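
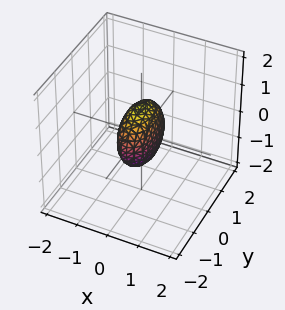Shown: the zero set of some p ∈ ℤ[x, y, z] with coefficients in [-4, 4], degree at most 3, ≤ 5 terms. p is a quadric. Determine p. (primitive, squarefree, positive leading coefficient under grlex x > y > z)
3*x^2 + y^2 + z^2 - 1

First, the degree is 2 — a closed, bounded, convex surface; a quadric.
Then, symmetries: mirror symmetry z ↦ −z ⇒ only even powers of z; mirror symmetry x ↦ −x ⇒ only even powers of x; the y ↦ −y reflection is a symmetry, so y appears only in even powers.
Next, checking where it meets the axes: among the integer gridlines, it crosses the y-axis at y ∈ {-1, 1}; among the integer gridlines, it crosses the z-axis at z ∈ {-1, 1}.
Finally, together with the visible shape, these determine p as stated.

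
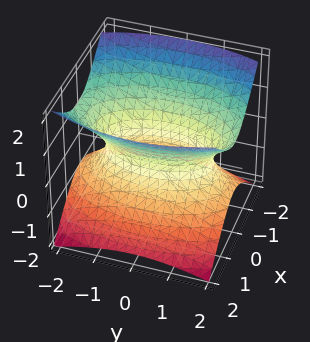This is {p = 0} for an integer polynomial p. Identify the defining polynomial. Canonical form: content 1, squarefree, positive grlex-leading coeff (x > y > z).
deg p = 2.
Symmetries: mirror symmetry z ↦ −z ⇒ only even powers of z; mirror symmetry x ↦ −x ⇒ only even powers of x; the y ↦ −y reflection is a symmetry, so y appears only in even powers.
Observable constraints: no z-intercept at any integer in the box.
Matching integer coefficients to the picture gives p.

3*x^2 + y^2 - 3*z^2 - 2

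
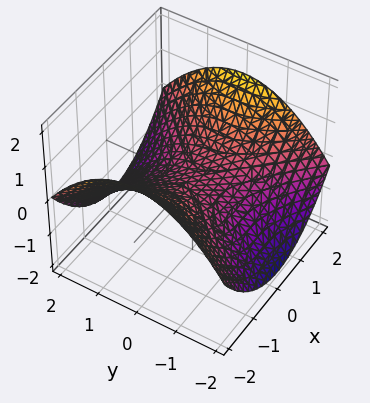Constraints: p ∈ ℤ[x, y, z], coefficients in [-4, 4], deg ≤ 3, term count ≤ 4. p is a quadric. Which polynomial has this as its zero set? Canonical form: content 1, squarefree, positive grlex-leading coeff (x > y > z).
x^2 - y^2 - 3*z

First, the degree is 2 — a saddle surface; a quadric.
Then, symmetries: mirror symmetry x ↦ −x ⇒ only even powers of x; the y ↦ −y reflection is a symmetry, so y appears only in even powers.
Then, from the visible intercepts: it meets the y-axis at y = 0 (among the integer gridlines); it meets the z-axis at z = 0 (among the integer gridlines); it crosses the x-axis at the gridline x = 0.
Finally, fitting integer coefficients to these (and the overall shape) gives p.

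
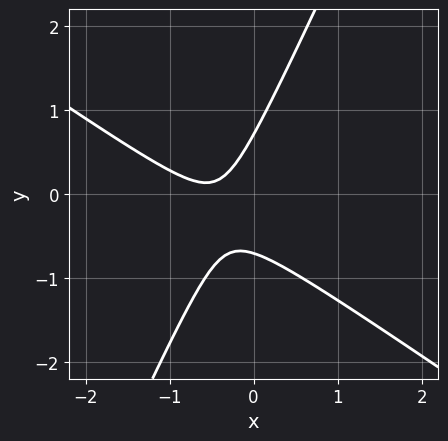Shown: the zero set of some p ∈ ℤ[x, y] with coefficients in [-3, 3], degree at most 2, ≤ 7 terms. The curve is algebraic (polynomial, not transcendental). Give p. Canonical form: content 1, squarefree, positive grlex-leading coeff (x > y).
3*x^2 + 3*x*y - 2*y^2 + 3*x + 1

The degree is 2 — the shape is more complex than any degree-1 curve.
Against the integer gridlines: it misses every integer gridline on the x-axis.
Matching integer coefficients to the picture gives p.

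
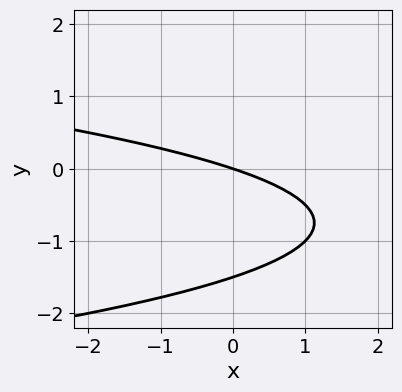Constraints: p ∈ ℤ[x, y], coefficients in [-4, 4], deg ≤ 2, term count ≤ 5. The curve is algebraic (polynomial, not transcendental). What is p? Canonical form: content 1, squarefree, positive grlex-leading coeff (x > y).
1. Degree: the shape is more complex than any degree-1 curve, so deg p = 2.
2. From the visible intercepts: it meets the x-axis at x = 0 (among the integer gridlines); one y-axis crossing is at y = 0.
3. Assembling these constraints gives the stated polynomial.

2*y^2 + x + 3*y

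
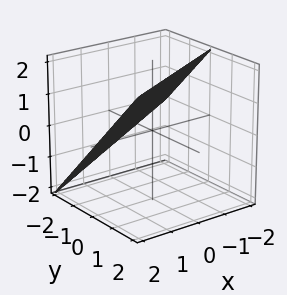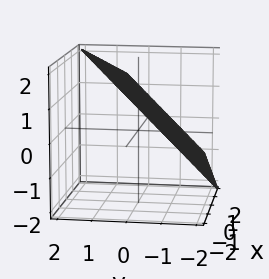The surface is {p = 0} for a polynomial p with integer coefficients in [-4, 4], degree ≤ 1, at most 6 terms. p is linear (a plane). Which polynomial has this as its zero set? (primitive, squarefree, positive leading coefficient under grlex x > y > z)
x - 2*y + 2*z - 2

The degree is 1 — the surface is flat (a plane).
Against the integer gridlines: it meets the z-axis at z = 1 (among the integer gridlines); one y-axis crossing is at y = -1; it meets the x-axis at x = 2 (among the integer gridlines).
Fitting integer coefficients to these (and the overall shape) gives p.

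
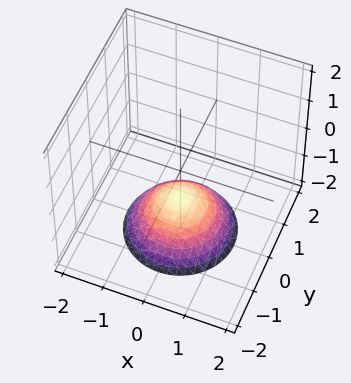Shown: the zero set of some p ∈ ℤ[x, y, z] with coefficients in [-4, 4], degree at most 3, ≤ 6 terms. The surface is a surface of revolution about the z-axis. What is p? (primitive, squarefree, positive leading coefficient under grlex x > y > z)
2*x^2 + 2*y^2 + 3*z + 3

deg p = 2. The shape is more complex than any degree-1 surface.
Symmetry: every cross-section ⟂ z is a circle, so x, y appear only via x² + y².
Reading off the gridlines: the surface avoids every integer x-axis point in the box; it meets the z-axis at z = -1 (among the integer gridlines); a circular section at z = -2 has radius between 1 and 2; the surface avoids every integer y-axis point in the box.
These observations pin down the coefficients.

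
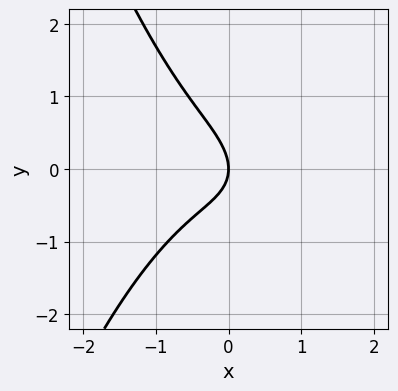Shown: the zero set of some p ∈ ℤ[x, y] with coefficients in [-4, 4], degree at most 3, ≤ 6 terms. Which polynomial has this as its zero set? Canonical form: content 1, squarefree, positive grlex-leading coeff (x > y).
2*x^3 + x*y + 2*y^2 + 2*x

deg p = 3.
Checking where it meets the axes: one x-axis crossing is at x = 0; it crosses the y-axis at the gridline y = 0.
Matching integer coefficients to the picture gives p.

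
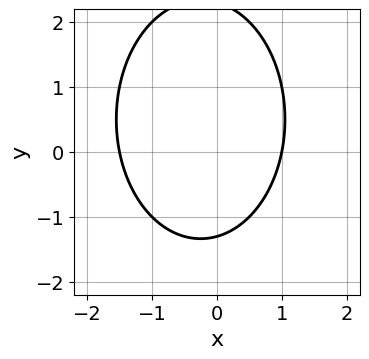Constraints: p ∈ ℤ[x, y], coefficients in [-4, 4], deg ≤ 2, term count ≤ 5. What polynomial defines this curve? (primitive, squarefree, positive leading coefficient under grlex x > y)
2*x^2 + y^2 + x - y - 3

1. The degree is 2 — no degree-1 curve has this shape.
2. From the axis intercepts and sections: one x-axis crossing is at x = 1.
3. Solving for integer coefficients yields p as stated.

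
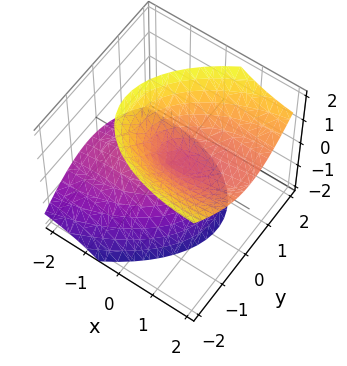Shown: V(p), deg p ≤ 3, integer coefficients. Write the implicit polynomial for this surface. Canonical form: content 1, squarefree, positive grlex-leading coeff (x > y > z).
x^2 - x*y - 3*x*z + 3*y^2 - 2*z^2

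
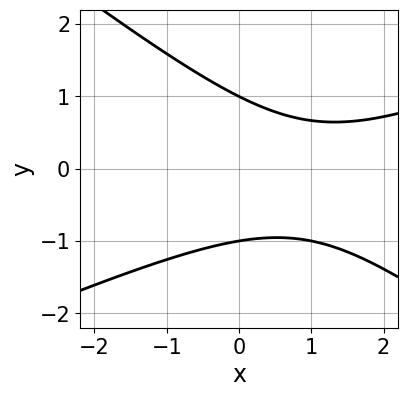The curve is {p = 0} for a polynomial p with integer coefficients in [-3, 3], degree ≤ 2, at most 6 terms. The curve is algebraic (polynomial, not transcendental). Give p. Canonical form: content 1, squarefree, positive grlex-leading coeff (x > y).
deg p = 2.
Reading off the gridlines: among the integer gridlines, it crosses the y-axis at y ∈ {-1, 1}; it misses every integer gridline on the x-axis.
Matching integer coefficients to the picture gives p.

x^2 - x*y - 3*y^2 - 2*x + 3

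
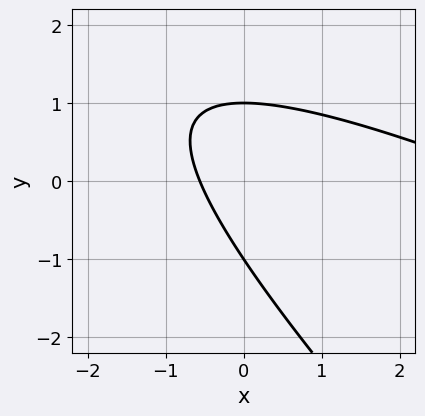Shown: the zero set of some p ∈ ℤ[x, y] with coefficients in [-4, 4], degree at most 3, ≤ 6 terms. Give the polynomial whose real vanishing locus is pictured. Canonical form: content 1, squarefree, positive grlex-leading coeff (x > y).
First, deg p = 2. The shape is more complex than any degree-1 curve.
Next, observable constraints: among the integer gridlines, it crosses the y-axis at y ∈ {-1, 1}.
Finally, assembling these constraints gives the stated polynomial.

x^2 + 3*x*y + 2*y^2 - 3*x - 2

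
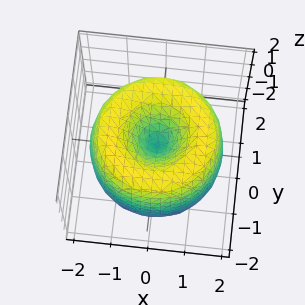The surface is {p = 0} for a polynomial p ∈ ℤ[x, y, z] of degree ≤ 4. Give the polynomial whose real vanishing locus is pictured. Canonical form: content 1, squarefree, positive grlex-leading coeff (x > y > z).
x^4 + 2*x^2*y^2 + y^4 - 3*x^2 - 3*y^2 + z^2

(a) Degree: no degree-3 surface has this shape, so deg p = 4.
(b) Symmetries: every cross-section ⟂ z is a circle, so x, y appear only via x² + y².
(c) Observable constraints: it meets the z-axis at z = 0 (among the integer gridlines); a circular section at z = -1 has radius between 0 and 1.
(d) Solving for integer coefficients yields p as stated.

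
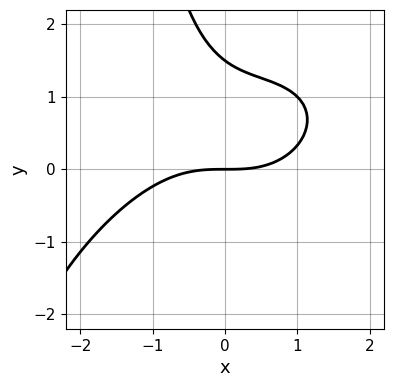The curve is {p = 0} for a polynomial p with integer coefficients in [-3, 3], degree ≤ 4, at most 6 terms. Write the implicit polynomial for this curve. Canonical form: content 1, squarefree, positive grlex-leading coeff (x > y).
The degree is 3 — the shape is more complex than any degree-2 curve.
Against the integer gridlines: it crosses the y-axis at the gridline y = 0; it meets the x-axis at x = 0 (among the integer gridlines).
Fitting integer coefficients to these (and the overall shape) gives p.

x^3 - x^2*y + x*y^2 + 2*y^2 - 3*y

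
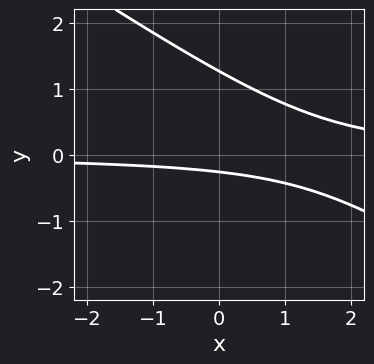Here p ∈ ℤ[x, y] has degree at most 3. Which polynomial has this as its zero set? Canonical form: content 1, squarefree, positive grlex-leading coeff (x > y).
2*x*y + 3*y^2 - 3*y - 1

deg p = 2. A generic line meets the curve in up to 2 points.
From the visible intercepts: the curve avoids every integer x-axis point in the box.
Matching integer coefficients to the picture gives p.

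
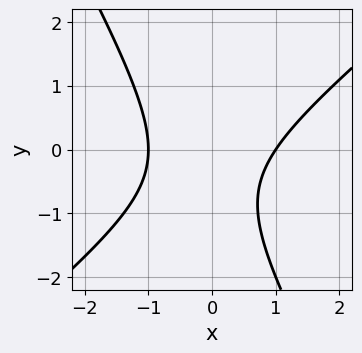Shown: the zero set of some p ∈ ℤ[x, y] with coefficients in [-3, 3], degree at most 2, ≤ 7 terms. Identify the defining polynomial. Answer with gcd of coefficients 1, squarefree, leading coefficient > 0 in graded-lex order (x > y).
1. deg p = 2. A generic line meets the curve in up to 2 points.
2. From the visible intercepts: it misses every integer gridline on the y-axis; the x-axis gridline crossings are at x ∈ {-1, 1}.
3. Matching integer coefficients to the picture gives p.

3*x^2 - 2*x*y - 2*y^2 - 2*y - 3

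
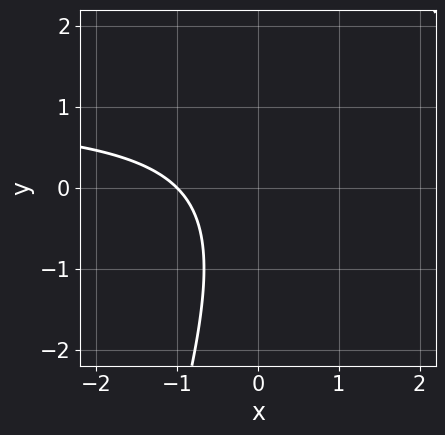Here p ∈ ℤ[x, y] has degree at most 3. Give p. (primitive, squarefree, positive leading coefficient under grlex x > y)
3*x*y - y^2 - 3*x - 3

1. Degree: no degree-1 curve has this shape, so deg p = 2.
2. Observable constraints: one x-axis crossing is at x = -1; no y-intercept at any integer in the box.
3. The integer polynomial consistent with all of this is the stated p.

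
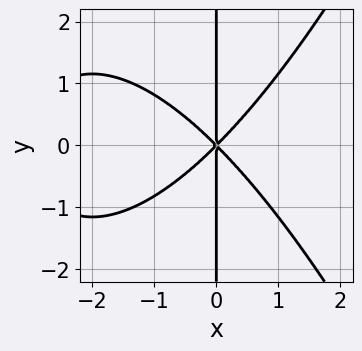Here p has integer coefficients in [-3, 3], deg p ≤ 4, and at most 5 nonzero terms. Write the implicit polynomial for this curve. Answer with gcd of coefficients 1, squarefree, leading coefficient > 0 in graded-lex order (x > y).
First, deg p = 4.
Then, symmetries: the y ↦ −y reflection is a symmetry, so y appears only in even powers.
Next, observable constraints: one x-axis crossing is at x = 0; every point of the y-axis in the box is on the curve.
Finally, the integer polynomial consistent with all of this is the stated p.

x^4 + 3*x^3 - 3*x*y^2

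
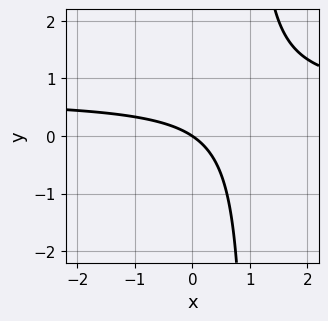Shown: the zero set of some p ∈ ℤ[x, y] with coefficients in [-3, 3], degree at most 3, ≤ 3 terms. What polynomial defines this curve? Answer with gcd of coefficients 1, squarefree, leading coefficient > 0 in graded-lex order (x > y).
First, the degree is 2 — no degree-1 curve has this shape.
Then, reading off the gridlines: it meets the x-axis at x = 0 (among the integer gridlines); it crosses the y-axis at the gridline y = 0.
Finally, the integer polynomial consistent with all of this is the stated p.

3*x*y - 2*x - 3*y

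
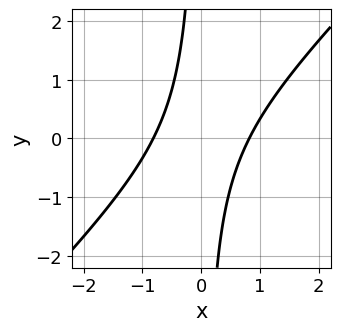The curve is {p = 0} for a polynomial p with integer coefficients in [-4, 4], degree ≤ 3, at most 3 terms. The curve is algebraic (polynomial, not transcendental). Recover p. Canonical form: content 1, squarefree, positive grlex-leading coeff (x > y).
(a) Degree: a generic line meets the curve in up to 2 points, so deg p = 2.
(b) Reading off the gridlines: no y-intercept at any integer in the box.
(c) These observations pin down the coefficients.

3*x^2 - 3*x*y - 2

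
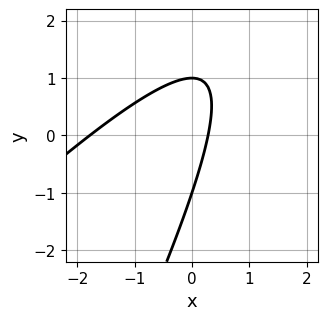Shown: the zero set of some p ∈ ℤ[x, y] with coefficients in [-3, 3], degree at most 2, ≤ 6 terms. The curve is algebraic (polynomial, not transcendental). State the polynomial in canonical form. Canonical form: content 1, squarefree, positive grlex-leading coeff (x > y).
1. Degree: a generic line meets the curve in up to 2 points, so deg p = 2.
2. Against the integer gridlines: among the integer gridlines, it crosses the y-axis at y ∈ {-1, 1}.
3. The integer polynomial consistent with all of this is the stated p.

2*x^2 - 3*x*y + y^2 + 3*x - 1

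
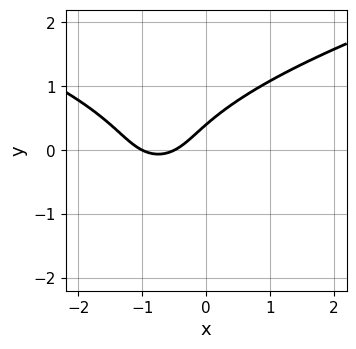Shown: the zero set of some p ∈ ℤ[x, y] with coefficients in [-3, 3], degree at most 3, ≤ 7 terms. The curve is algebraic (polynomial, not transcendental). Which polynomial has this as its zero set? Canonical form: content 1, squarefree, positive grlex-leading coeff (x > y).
3*y^3 - 2*x^2 - 3*x + 2*y - 1

First, degree: a generic line meets the curve in up to 3 points, so deg p = 3.
Then, observable constraints: it crosses the x-axis at the gridline x = -1.
Finally, putting this together gives p.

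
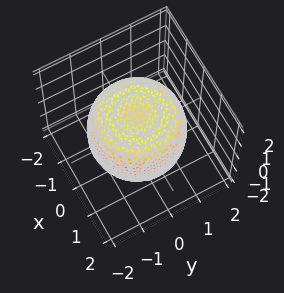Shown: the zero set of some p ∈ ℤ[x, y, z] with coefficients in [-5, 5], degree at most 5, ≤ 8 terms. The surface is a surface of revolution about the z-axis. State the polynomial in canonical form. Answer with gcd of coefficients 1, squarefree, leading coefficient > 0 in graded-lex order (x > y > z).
First, deg p = 4. The shape is more complex than any degree-3 surface.
Then, symmetry: the z-axis is an axis of rotation, so x and y enter only as x² + y².
Then, from the axis intercepts and sections: the z-axis gridline crossings are at z ∈ {-1, 1}; a circular section at z = -1 has radius between 1 and 2.
Finally, assembling these constraints gives the stated polynomial.

2*x^4 + 4*x^2*y^2 + 2*y^4 - 3*x^2 - 3*y^2 + 3*z^2 - 3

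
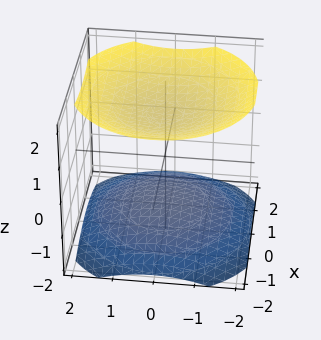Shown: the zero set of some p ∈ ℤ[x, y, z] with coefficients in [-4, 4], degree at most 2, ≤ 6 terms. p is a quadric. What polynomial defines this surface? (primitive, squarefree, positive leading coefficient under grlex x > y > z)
x^2 + y^2 - 2*z^2 + 3

(a) I count 2 distinct pieces.
(b) The degree is 2 — two separate bowl-shaped sheets opening away from each other; a quadric.
(c) Symmetries: the z ↦ −z reflection is a symmetry, so z appears only in even powers; the z-axis is an axis of rotation, so x and y enter only as x² + y².
(d) Reading off the gridlines: no y-intercept at any integer in the box; it misses every integer gridline on the x-axis.
(e) These observations pin down the coefficients.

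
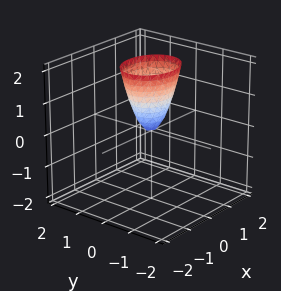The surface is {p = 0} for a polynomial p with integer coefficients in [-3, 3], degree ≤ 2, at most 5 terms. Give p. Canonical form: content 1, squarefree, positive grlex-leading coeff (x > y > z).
2*x^2 + 3*y^2 - z

First, the degree is 2 — a single bowl opening along one axis; a quadric.
Next, symmetries: it's symmetric under y → −y, forcing even powers of y; the x ↦ −x reflection is a symmetry, so x appears only in even powers.
Next, against the integer gridlines: it crosses the x-axis at the gridline x = 0; it meets the y-axis at y = 0 (among the integer gridlines); one z-axis crossing is at z = 0.
Finally, assembling these constraints gives the stated polynomial.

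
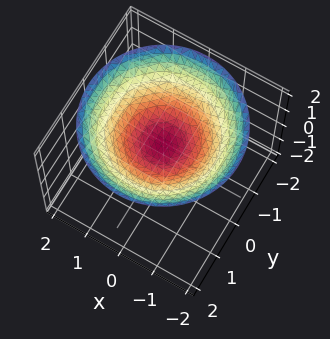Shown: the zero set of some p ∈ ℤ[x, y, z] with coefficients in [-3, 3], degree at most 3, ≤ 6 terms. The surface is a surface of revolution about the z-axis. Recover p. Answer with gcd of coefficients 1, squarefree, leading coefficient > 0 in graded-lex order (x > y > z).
x^2 + y^2 - 3*z + 2

(a) deg p = 2. A generic line meets the surface in up to 2 points.
(b) Symmetries: the surface is invariant under rotation about z: p = q(x² + y², z).
(c) From the axis intercepts and sections: a circular section at z = 1 has radius exactly 1; the surface avoids every integer x-axis point in the box; it misses every integer gridline on the y-axis.
(d) Putting this together gives p.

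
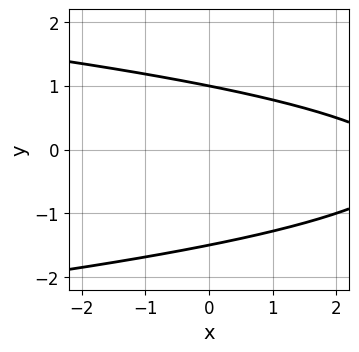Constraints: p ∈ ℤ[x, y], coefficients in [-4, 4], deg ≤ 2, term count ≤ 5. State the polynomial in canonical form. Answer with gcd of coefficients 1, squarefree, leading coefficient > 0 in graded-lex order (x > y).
2*y^2 + x + y - 3

Degree: no degree-1 curve has this shape, so deg p = 2.
Against the integer gridlines: it misses every integer gridline on the x-axis; one y-axis crossing is at y = 1.
Putting this together gives p.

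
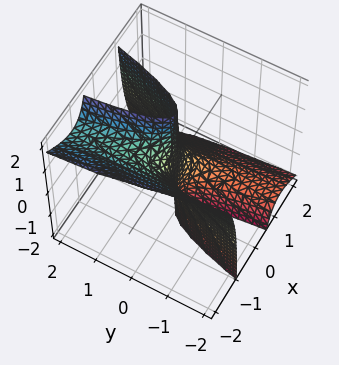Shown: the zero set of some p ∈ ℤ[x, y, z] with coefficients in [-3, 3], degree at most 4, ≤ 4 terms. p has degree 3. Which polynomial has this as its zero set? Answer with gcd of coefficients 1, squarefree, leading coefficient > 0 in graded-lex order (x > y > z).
3*x^3 + 3*x^2*z - x*y*z - 2*y

The degree is 3 — no degree-2 surface has this shape.
From the visible intercepts: the visible z-axis segment lies entirely on the surface; it crosses the y-axis at the gridline y = 0; it meets the x-axis at x = 0 (among the integer gridlines).
The integer polynomial consistent with all of this is the stated p.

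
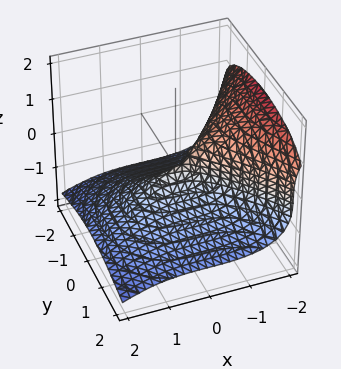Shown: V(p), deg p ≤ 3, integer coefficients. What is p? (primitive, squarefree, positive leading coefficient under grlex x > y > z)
x^3 + 3*z^3 + 2*y^2

First, the degree is 3 — a generic line meets the surface in up to 3 points.
Next, from the visible intercepts: it crosses the y-axis at the gridline y = 0; it meets the z-axis at z = 0 (among the integer gridlines); one x-axis crossing is at x = 0.
Finally, matching integer coefficients to the picture gives p.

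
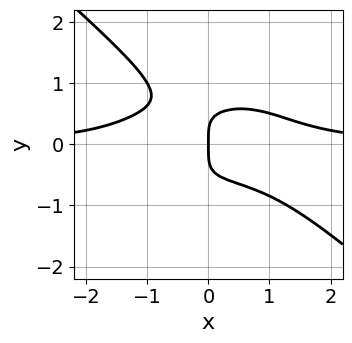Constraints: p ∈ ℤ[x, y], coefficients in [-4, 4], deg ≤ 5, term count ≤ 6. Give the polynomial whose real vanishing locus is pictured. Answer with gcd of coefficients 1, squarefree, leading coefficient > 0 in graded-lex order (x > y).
2*x^3*y + 3*y^4 + 3*x*y^2 - 2*x

First, deg p = 4. A generic line meets the curve in up to 4 points.
Next, against the integer gridlines: it meets the y-axis at y = 0 (among the integer gridlines); one x-axis crossing is at x = 0.
Finally, assembling these constraints gives the stated polynomial.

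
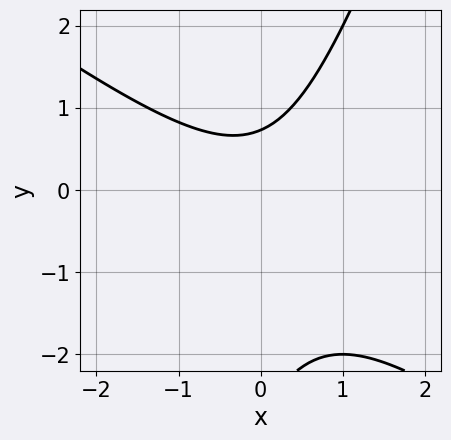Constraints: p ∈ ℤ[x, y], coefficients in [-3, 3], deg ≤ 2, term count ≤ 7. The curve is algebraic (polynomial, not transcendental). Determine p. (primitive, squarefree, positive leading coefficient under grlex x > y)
First, deg p = 2. No degree-1 curve has this shape.
Then, from the visible intercepts: it misses every integer gridline on the x-axis.
Finally, solving for integer coefficients yields p as stated.

2*x^2 + 2*x*y - y^2 - 2*y + 2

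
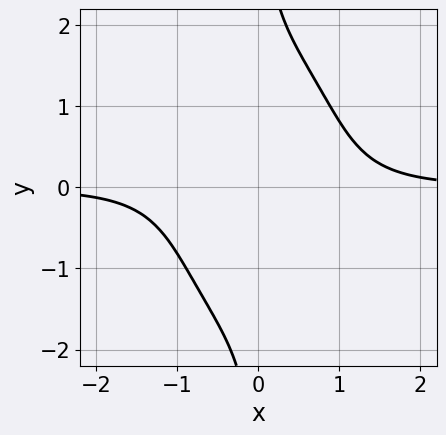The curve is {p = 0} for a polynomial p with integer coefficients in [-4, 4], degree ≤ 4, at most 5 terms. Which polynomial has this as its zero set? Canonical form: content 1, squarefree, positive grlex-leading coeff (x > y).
The degree is 4 — the shape is more complex than any degree-3 curve.
From the visible intercepts: the curve avoids every integer x-axis point in the box; no y-intercept at any integer in the box.
Solving for integer coefficients yields p as stated.

3*x^3*y + x*y^3 - 3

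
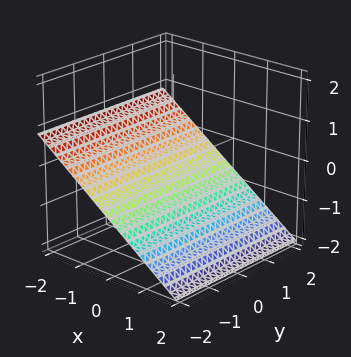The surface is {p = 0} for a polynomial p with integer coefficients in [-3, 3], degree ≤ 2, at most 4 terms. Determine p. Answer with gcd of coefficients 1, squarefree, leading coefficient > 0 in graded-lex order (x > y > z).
2*x + 3*z + 2

1. deg p = 1. The surface is flat (a plane).
2. Checking where it meets the axes: it misses every integer gridline on the y-axis; one x-axis crossing is at x = -1.
3. These observations pin down the coefficients.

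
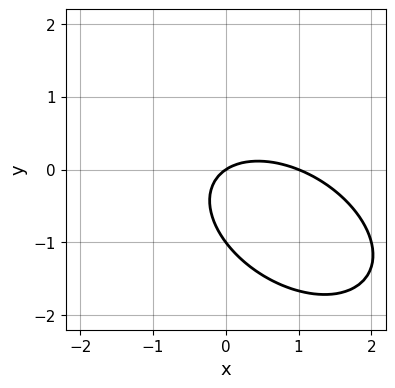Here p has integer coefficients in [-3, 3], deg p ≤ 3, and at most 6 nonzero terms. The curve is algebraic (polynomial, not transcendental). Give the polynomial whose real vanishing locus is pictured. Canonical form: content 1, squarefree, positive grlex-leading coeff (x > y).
2*x^2 + 2*x*y + 3*y^2 - 2*x + 3*y

Degree: the shape is more complex than any degree-1 curve, so deg p = 2.
From the axis intercepts and sections: the y-axis gridline crossings are at y ∈ {-1, 0}; among the integer gridlines, it crosses the x-axis at x ∈ {0, 1}.
Assembling these constraints gives the stated polynomial.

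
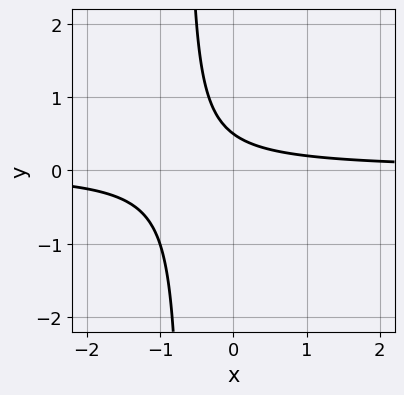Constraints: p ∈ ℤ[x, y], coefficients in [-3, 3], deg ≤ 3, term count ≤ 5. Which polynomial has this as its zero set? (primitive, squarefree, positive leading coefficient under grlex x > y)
3*x*y + 2*y - 1

First, the degree is 2 — a generic line meets the curve in up to 2 points.
Next, against the integer gridlines: no x-intercept at any integer in the box.
Finally, solving for integer coefficients yields p as stated.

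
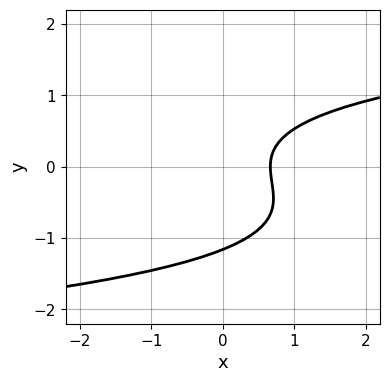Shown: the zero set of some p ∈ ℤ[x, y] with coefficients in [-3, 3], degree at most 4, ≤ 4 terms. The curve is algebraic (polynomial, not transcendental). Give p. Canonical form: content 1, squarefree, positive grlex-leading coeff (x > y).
3*y^3 + 2*y^2 - 3*x + 2

First, degree: the shape is more complex than any degree-2 curve, so deg p = 3.
Finally, solving for integer coefficients yields p as stated.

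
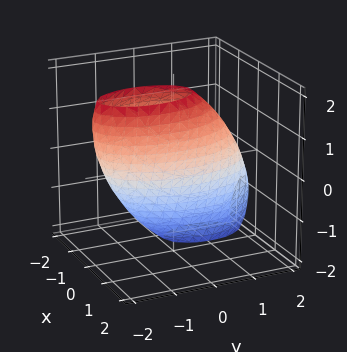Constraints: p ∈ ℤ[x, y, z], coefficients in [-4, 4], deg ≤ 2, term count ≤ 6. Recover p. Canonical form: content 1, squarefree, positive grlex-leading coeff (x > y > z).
First, the degree is 2 — no degree-1 surface has this shape.
Then, observable constraints: among the integer gridlines, it crosses the x-axis at x ∈ {-1, 1}.
Finally, matching integer coefficients to the picture gives p.

3*x^2 - 2*x*z + y^2 + y*z + z^2 - 3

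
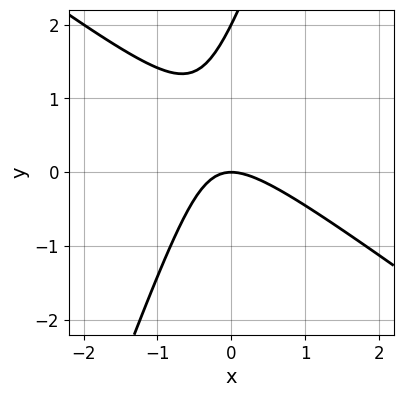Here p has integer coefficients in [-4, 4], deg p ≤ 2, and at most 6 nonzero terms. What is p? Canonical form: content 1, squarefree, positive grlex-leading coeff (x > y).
2*x^2 + 2*x*y - y^2 + 2*y

(a) Degree: the shape is more complex than any degree-1 curve, so deg p = 2.
(b) Against the integer gridlines: it meets the x-axis at x = 0 (among the integer gridlines); the y-axis gridline crossings are at y ∈ {0, 2}.
(c) Matching integer coefficients to the picture gives p.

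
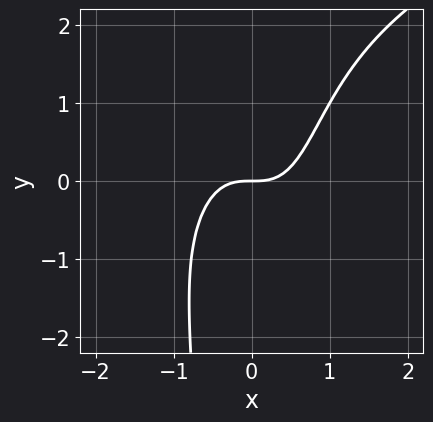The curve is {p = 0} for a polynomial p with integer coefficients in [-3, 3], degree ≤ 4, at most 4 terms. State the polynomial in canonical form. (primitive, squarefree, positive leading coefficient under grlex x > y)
x^2*y^2 - 3*x^3 + 2*y

(a) Degree: the shape is more complex than any degree-3 curve, so deg p = 4.
(b) Observable constraints: it crosses the x-axis at the gridline x = 0; it crosses the y-axis at the gridline y = 0.
(c) These observations pin down the coefficients.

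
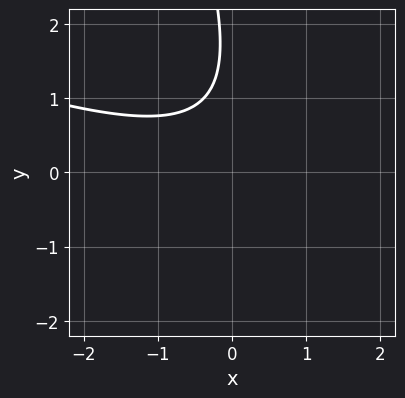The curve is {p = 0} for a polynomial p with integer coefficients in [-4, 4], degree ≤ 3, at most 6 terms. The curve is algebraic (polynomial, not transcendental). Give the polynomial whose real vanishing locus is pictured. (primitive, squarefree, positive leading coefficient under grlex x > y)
x^2 + 3*x*y + y^2 - 3*y + 3

(a) The degree is 2 — no degree-1 curve has this shape.
(b) From the visible intercepts: no y-intercept at any integer in the box; the curve avoids every integer x-axis point in the box.
(c) Putting this together gives p.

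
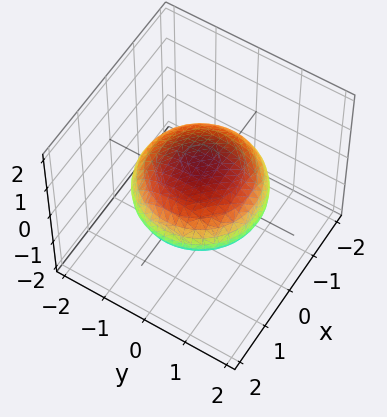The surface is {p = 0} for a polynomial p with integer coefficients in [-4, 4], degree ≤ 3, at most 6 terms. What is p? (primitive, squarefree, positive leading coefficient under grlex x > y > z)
x^2 + y^2 + 2*z^2 - 2

1. The degree is 2 — bounded and convex; a quadric.
2. Symmetries: the z ↦ −z reflection is a symmetry, so z appears only in even powers; every cross-section ⟂ z is a circle, so x, y appear only via x² + y².
3. From the visible intercepts: the z-axis gridline crossings are at z ∈ {-1, 1}; a circular section at z = 0 has radius between 1 and 2.
4. The integer polynomial consistent with all of this is the stated p.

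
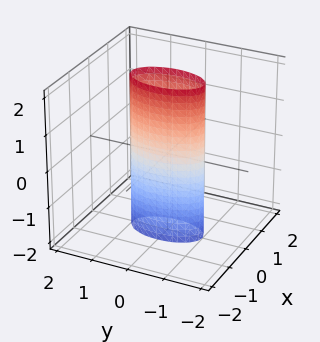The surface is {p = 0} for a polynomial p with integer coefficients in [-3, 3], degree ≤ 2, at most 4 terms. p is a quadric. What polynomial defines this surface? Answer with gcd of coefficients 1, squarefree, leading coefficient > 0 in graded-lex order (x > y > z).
3*x^2 + y^2 - 1

(a) deg p = 2. A cylinder; a quadric.
(b) Symmetries: the x ↦ −x reflection is a symmetry, so x appears only in even powers; the y ↦ −y reflection is a symmetry, so y appears only in even powers; it's symmetric under z → −z, forcing even powers of z.
(c) From the visible intercepts: it misses every integer gridline on the z-axis; among the integer gridlines, it crosses the y-axis at y ∈ {-1, 1}.
(d) Fitting integer coefficients to these (and the overall shape) gives p.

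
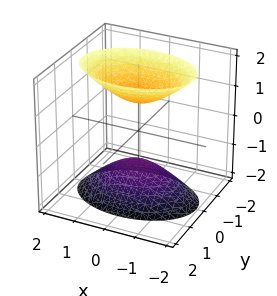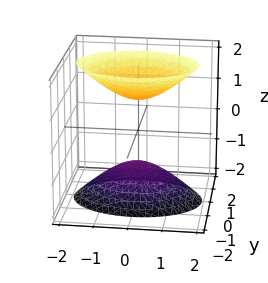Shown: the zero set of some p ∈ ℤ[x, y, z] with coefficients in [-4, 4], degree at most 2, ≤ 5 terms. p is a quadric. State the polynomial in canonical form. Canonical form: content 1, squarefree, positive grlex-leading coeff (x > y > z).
x^2 + 2*y^2 - z^2 + 1

1. The picture has 2 separate pieces.
2. The degree is 2 — two sheets facing apart; a quadric.
3. Symmetries: it's symmetric under y → −y, forcing even powers of y; mirror symmetry x ↦ −x ⇒ only even powers of x; the z ↦ −z reflection is a symmetry, so z appears only in even powers.
4. Reading off the gridlines: it misses every integer gridline on the y-axis; the surface avoids every integer x-axis point in the box.
5. Solving for integer coefficients yields p as stated.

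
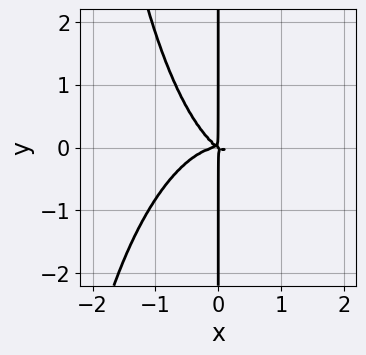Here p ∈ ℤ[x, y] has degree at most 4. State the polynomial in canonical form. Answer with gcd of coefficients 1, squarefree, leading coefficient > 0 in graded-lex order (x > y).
3*x^4 + x^2*y^2 + 2*x^2*y + 3*x*y^2

First, deg p = 4.
Next, observable constraints: the visible y-axis segment lies entirely on the curve.
Finally, fitting integer coefficients to these (and the overall shape) gives p.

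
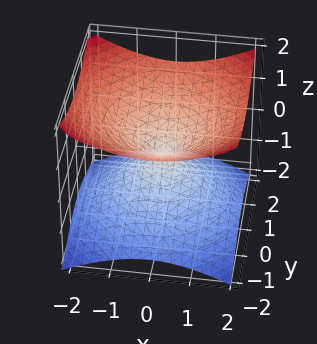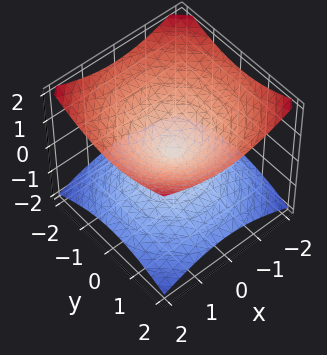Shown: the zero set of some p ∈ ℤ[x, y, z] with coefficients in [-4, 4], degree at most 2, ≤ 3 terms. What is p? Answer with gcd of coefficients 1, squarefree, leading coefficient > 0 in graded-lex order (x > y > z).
The degree is 2 — two nappes meeting at a single point; a quadric.
By symmetry, the z-axis is an axis of rotation, so x and y enter only as x² + y²; the z ↦ −z reflection is a symmetry, so z appears only in even powers.
Against the integer gridlines: a circular section at z = -1 has radius between 1 and 2; it meets the x-axis at x = 0 (among the integer gridlines); it crosses the y-axis at the gridline y = 0.
The integer polynomial consistent with all of this is the stated p.

x^2 + y^2 - 2*z^2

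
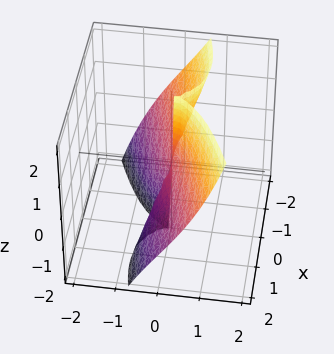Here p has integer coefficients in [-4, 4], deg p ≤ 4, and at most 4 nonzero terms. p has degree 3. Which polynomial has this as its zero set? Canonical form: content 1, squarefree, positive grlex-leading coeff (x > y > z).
First, the degree is 3 — no degree-2 surface has this shape.
Next, reading off the gridlines: it meets the x-axis at x = 0 (among the integer gridlines); one y-axis crossing is at y = 0; the visible z-axis segment lies entirely on the surface.
Finally, fitting integer coefficients to these (and the overall shape) gives p.

x^3 - 3*x^2*y + 2*x^2*z - 2*y^3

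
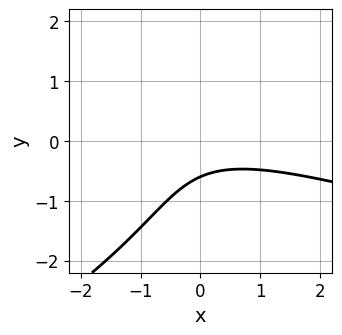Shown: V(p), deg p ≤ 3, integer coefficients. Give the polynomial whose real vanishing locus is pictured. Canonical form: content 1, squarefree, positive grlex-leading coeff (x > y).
y^3 + x^2 + 3*x*y + 3*y + 2

The degree is 3 — the shape is more complex than any degree-2 curve.
Reading off the gridlines: it misses every integer gridline on the x-axis.
Together with the visible shape, these determine p as stated.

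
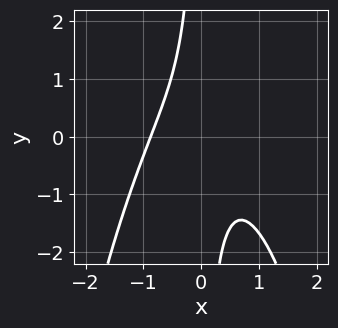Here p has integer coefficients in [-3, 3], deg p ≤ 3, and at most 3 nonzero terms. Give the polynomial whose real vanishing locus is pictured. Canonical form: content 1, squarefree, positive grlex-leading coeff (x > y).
First, the degree is 3 — no degree-2 curve has this shape.
Next, observable constraints: it misses every integer gridline on the y-axis.
Finally, putting this together gives p.

3*x^3 + 3*x*y + 2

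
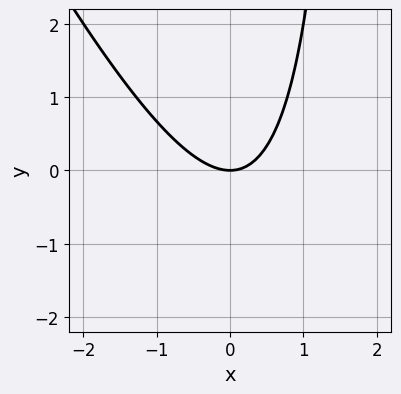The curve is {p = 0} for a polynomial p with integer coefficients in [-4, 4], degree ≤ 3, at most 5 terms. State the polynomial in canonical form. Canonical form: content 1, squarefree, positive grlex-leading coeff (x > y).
2*x^2 + x*y - 2*y

1. Degree: no degree-1 curve has this shape, so deg p = 2.
2. From the axis intercepts and sections: it meets the y-axis at y = 0 (among the integer gridlines); it crosses the x-axis at the gridline x = 0.
3. Assembling these constraints gives the stated polynomial.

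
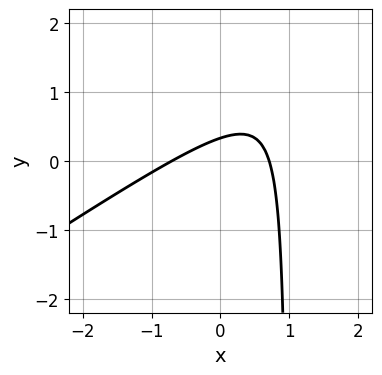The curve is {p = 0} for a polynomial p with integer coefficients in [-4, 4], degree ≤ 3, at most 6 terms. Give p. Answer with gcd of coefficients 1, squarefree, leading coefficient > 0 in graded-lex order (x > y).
2*x^2 - 3*x*y + 3*y - 1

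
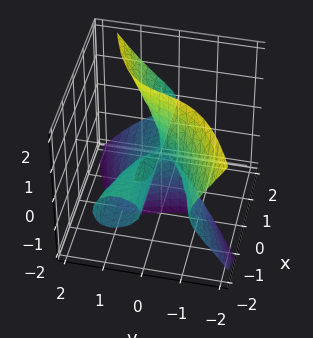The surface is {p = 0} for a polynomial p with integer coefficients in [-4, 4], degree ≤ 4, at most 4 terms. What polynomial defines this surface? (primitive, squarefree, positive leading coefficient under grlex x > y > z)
Degree: the shape is more complex than any degree-2 surface, so deg p = 3.
Against the integer gridlines: it meets the y-axis at y = 0 (among the integer gridlines); every point of the z-axis in the box is on the surface.
Fitting integer coefficients to these (and the overall shape) gives p. Check: (-1, 0, 0) on the x-axis lies on the surface, and p(-1, 0, 0) = 0. ✓

3*x*z^2 - 3*y^3 - 2*x*y - 2*y*z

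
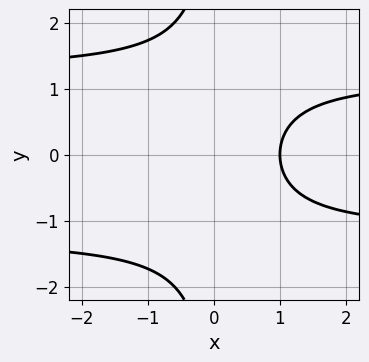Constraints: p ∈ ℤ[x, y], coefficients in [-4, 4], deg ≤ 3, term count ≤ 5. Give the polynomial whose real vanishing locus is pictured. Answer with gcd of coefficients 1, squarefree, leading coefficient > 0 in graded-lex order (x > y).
(a) deg p = 3. No degree-2 curve has this shape.
(b) Symmetries: mirror symmetry y ↦ −y ⇒ only even powers of y.
(c) Checking where it meets the axes: no y-intercept at any integer in the box; one x-axis crossing is at x = 1.
(d) Matching integer coefficients to the picture gives p.

2*x*y^2 - 3*x + 3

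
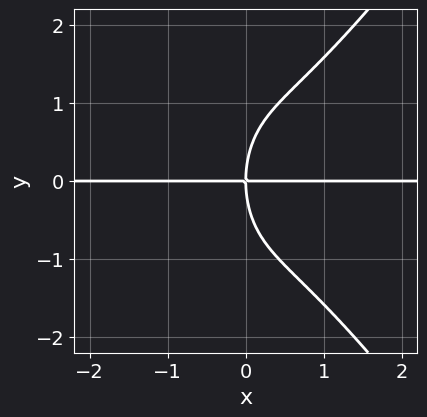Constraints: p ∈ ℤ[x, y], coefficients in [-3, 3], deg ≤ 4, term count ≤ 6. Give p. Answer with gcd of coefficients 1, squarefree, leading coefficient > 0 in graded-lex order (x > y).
2*x^3*y - x*y^3 - y^3 + 3*x*y

First, deg p = 4. No degree-3 curve has this shape.
Next, against the integer gridlines: it crosses the y-axis at the gridline y = 0; the visible x-axis segment lies entirely on the curve.
Finally, assembling these constraints gives the stated polynomial.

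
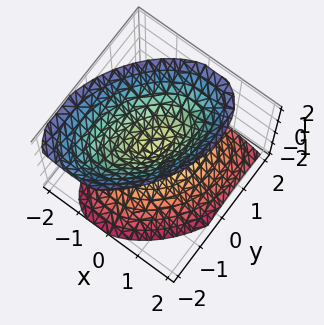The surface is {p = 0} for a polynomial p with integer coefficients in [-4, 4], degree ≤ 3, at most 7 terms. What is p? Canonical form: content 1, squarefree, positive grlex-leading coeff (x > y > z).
3*x^2 - 2*x*y + x*z + 2*y^2 - 2*z^2

(a) I count 2 distinct pieces. Treating them together as one polynomial.
(b) deg p = 2. The shape is more complex than any degree-1 surface.
(c) From the axis intercepts and sections: it meets the y-axis at y = 0 (among the integer gridlines); one z-axis crossing is at z = 0.
(d) The integer polynomial consistent with all of this is the stated p.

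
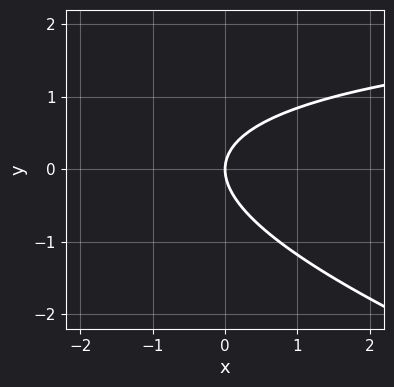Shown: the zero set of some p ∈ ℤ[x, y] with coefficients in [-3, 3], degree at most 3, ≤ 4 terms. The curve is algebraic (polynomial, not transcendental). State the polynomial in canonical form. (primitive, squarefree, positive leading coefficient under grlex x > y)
(a) The degree is 2 — the shape is more complex than any degree-1 curve.
(b) Observable constraints: it crosses the y-axis at the gridline y = 0; one x-axis crossing is at x = 0.
(c) Together with the visible shape, these determine p as stated.

x*y + 3*y^2 - 3*x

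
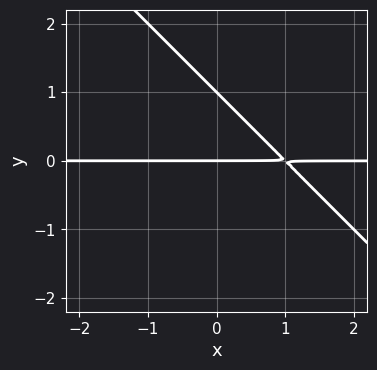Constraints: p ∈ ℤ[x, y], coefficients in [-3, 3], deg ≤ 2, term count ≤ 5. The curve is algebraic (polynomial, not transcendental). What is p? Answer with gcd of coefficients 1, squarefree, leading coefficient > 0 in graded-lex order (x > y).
x*y + y^2 - y

deg p = 2. A generic line meets the curve in up to 2 points.
Checking where it meets the axes: the visible x-axis segment lies entirely on the curve; the y-axis gridline crossings are at y ∈ {0, 1}.
Solving for integer coefficients yields p as stated.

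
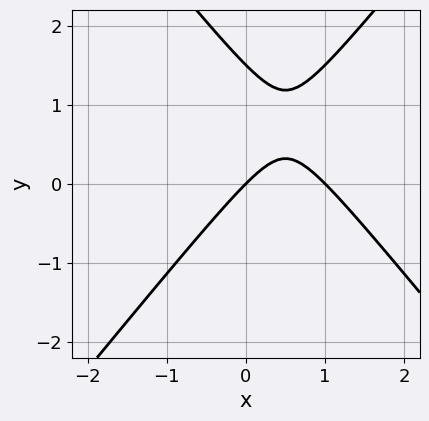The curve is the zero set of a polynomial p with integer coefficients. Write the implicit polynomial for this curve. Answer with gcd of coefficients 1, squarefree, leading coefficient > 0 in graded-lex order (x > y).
3*x^2 - 2*y^2 - 3*x + 3*y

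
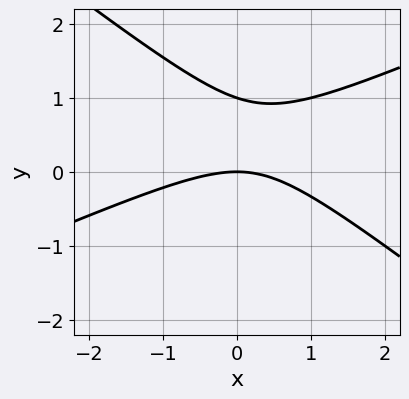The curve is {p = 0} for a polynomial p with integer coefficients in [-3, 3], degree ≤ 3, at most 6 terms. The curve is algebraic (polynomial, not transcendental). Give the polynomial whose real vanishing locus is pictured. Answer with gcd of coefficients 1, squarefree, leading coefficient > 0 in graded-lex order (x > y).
1. deg p = 2.
2. From the visible intercepts: the y-axis gridline crossings are at y ∈ {0, 1}; one x-axis crossing is at x = 0.
3. Assembling these constraints gives the stated polynomial.

x^2 - x*y - 3*y^2 + 3*y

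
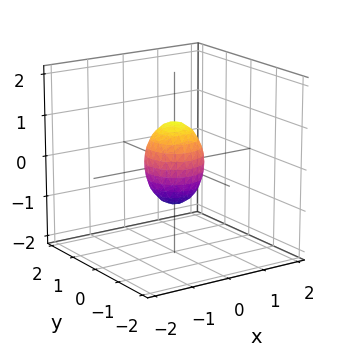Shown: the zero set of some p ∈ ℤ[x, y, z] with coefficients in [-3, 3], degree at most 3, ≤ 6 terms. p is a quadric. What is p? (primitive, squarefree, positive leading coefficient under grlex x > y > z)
1. The degree is 2 — bounded and convex; a quadric.
2. Symmetries: mirror symmetry z ↦ −z ⇒ only even powers of z; the surface is invariant under rotation about z: p = q(x² + y², z).
3. Observable constraints: among the integer gridlines, it crosses the z-axis at z ∈ {-1, 1}; a circular section at z = 0 has radius between 0 and 1.
4. Assembling these constraints gives the stated polynomial.

2*x^2 + 2*y^2 + z^2 - 1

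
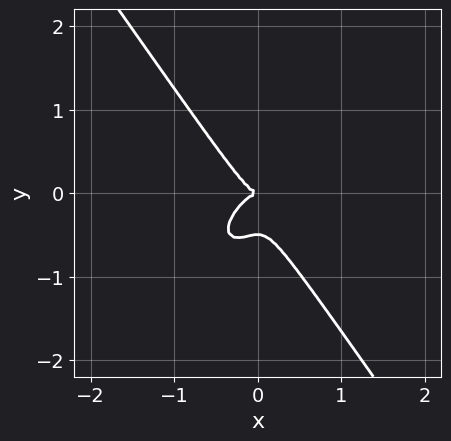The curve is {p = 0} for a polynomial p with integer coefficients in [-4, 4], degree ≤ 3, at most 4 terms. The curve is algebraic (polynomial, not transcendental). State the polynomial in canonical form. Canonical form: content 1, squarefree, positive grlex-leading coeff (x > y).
3*x^3 - 2*x^2*y + 2*y^3 + y^2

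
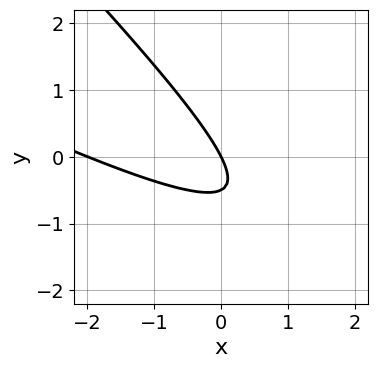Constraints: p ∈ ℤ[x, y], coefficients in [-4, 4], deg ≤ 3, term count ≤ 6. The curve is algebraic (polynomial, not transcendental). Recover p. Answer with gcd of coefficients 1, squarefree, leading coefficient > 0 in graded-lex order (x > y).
1. Degree: a generic line meets the curve in up to 2 points, so deg p = 2.
2. From the visible intercepts: the x-axis gridline crossings are at x ∈ {-2, 0}; one y-axis crossing is at y = 0.
3. Putting this together gives p.

x^2 + 3*x*y + 2*y^2 + 2*x + y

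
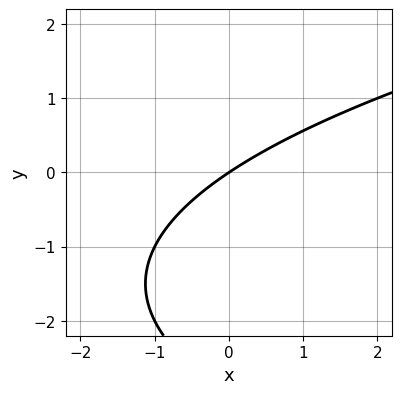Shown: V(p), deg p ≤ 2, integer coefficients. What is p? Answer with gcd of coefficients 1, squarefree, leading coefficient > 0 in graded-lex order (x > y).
y^2 - 2*x + 3*y

First, degree: the shape is more complex than any degree-1 curve, so deg p = 2.
Next, against the integer gridlines: it crosses the y-axis at the gridline y = 0; it crosses the x-axis at the gridline x = 0.
Finally, fitting integer coefficients to these (and the overall shape) gives p.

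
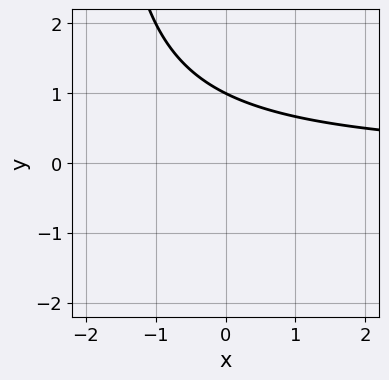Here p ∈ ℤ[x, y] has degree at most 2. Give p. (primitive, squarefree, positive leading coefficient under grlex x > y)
1. The degree is 2 — the shape is more complex than any degree-1 curve.
2. From the axis intercepts and sections: one y-axis crossing is at y = 1; no x-intercept at any integer in the box.
3. Fitting integer coefficients to these (and the overall shape) gives p.

x*y + 2*y - 2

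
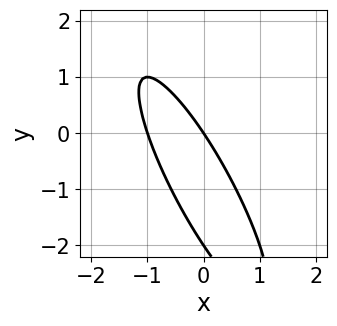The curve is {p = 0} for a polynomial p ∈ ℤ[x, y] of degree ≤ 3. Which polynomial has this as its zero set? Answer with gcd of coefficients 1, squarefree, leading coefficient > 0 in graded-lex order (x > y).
3*x^2 + 3*x*y + y^2 + 3*x + 2*y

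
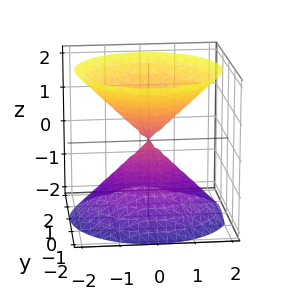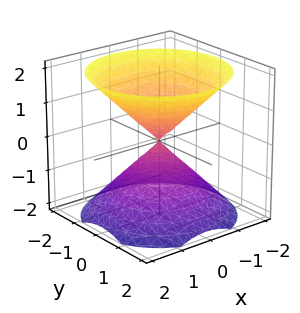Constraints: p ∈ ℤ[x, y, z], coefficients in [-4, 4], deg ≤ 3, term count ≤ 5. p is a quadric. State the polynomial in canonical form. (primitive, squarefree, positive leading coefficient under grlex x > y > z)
1. There are 2 components. Treating them together as one polynomial.
2. deg p = 2. A double cone through the origin; a quadric.
3. By symmetry, the z-axis is an axis of rotation, so x and y enter only as x² + y²; it's symmetric under z → −z, forcing even powers of z.
4. Against the integer gridlines: it meets the y-axis at y = 0 (among the integer gridlines); it meets the z-axis at z = 0 (among the integer gridlines); it crosses the x-axis at the gridline x = 0; a circular section at z = -1 has radius exactly 1.
5. Together with the visible shape, these determine p as stated.

x^2 + y^2 - z^2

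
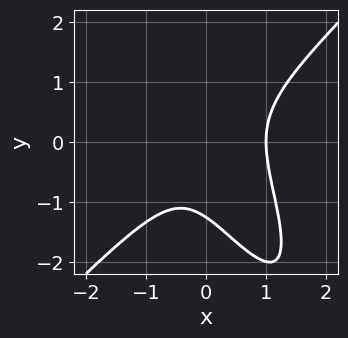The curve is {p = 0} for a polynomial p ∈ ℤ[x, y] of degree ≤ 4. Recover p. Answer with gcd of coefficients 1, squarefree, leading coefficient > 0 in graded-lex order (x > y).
3*x^3 - 2*x*y^2 - y^3 - x^2 - 2

1. The degree is 3 — no degree-2 curve has this shape.
2. Against the integer gridlines: it crosses the x-axis at the gridline x = 1.
3. Assembling these constraints gives the stated polynomial.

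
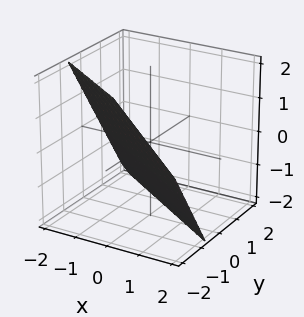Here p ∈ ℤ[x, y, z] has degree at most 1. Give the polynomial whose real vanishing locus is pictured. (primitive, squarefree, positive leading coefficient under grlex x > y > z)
Degree: the surface is flat (a plane), so deg p = 1.
Observable constraints: one x-axis crossing is at x = -1; it crosses the z-axis at the gridline z = -1.
Fitting integer coefficients to these (and the overall shape) gives p.

2*x + 3*y + 2*z + 2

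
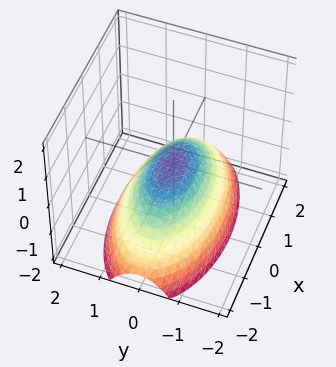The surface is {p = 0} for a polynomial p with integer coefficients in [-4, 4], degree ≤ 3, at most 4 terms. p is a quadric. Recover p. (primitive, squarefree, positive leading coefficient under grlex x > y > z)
(a) The degree is 2 — a single bowl opening along one axis; a quadric.
(b) Symmetries: it's symmetric under y → −y, forcing even powers of y; it's symmetric under x → −x, forcing even powers of x.
(c) Reading off the gridlines: one z-axis crossing is at z = 0; it meets the x-axis at x = 0 (among the integer gridlines); it meets the y-axis at y = 0 (among the integer gridlines).
(d) Together with the visible shape, these determine p as stated.

x^2 + 3*y^2 + 3*z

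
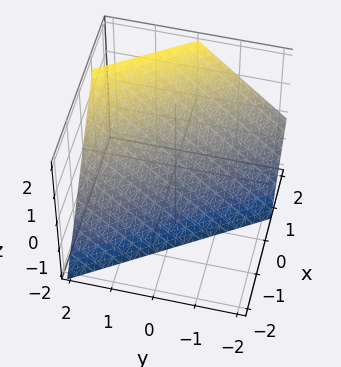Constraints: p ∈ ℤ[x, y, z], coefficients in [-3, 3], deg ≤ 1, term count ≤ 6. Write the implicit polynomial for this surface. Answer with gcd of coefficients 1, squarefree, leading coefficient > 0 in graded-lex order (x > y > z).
3*x + 2*y - 2*z - 2

1. deg p = 1.
2. Checking where it meets the axes: one y-axis crossing is at y = 1; one z-axis crossing is at z = -1.
3. Putting this together gives p.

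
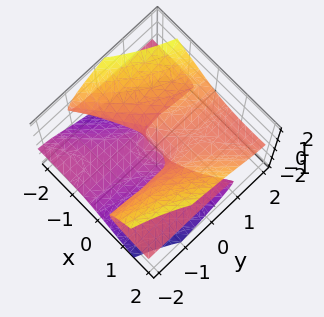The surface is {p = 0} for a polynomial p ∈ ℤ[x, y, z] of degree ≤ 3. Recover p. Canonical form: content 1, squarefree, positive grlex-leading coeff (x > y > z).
2*x^2*z - 3*x*y*z - 3*z^3 + y

deg p = 3. A generic line meets the surface in up to 3 points.
From the visible intercepts: it meets the y-axis at y = 0 (among the integer gridlines); one z-axis crossing is at z = 0.
These observations pin down the coefficients. Check: (-2, 0, 0) on the x-axis lies on the surface, and p(-2, 0, 0) = 0. ✓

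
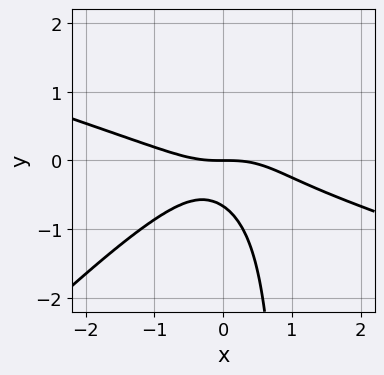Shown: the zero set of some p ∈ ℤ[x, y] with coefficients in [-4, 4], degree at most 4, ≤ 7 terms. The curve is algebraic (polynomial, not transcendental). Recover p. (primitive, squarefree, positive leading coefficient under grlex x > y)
x^3 + 2*x^2*y - 3*x*y^2 + 3*y^2 + 2*y

1. Degree: the shape is more complex than any degree-2 curve, so deg p = 3.
2. Observable constraints: it meets the x-axis at x = 0 (among the integer gridlines); one y-axis crossing is at y = 0.
3. Putting this together gives p.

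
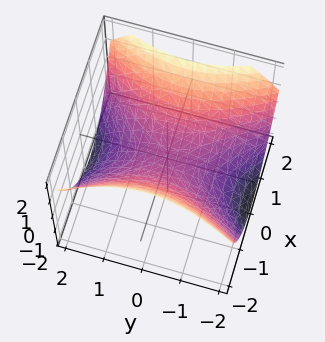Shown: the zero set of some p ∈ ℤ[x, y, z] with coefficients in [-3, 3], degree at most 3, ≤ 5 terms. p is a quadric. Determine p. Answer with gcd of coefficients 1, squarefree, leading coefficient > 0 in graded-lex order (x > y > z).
2*x^2 - y^2 - 3*z

deg p = 2. A saddle surface; a quadric.
Symmetries: it's symmetric under x → −x, forcing even powers of x; it's symmetric under y → −y, forcing even powers of y.
From the visible intercepts: it meets the z-axis at z = 0 (among the integer gridlines); it meets the y-axis at y = 0 (among the integer gridlines).
Together with the visible shape, these determine p as stated.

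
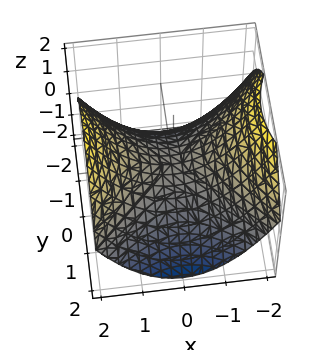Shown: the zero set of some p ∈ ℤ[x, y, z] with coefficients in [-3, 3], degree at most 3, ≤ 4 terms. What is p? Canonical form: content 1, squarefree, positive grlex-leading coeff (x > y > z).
deg p = 2. A saddle surface; a quadric.
Symmetries: the x ↦ −x reflection is a symmetry, so x appears only in even powers; mirror symmetry y ↦ −y ⇒ only even powers of y.
Reading off the gridlines: it crosses the z-axis at the gridline z = 0; it crosses the x-axis at the gridline x = 0; it meets the y-axis at y = 0 (among the integer gridlines).
Assembling these constraints gives the stated polynomial.

x^2 - y^2 - 2*z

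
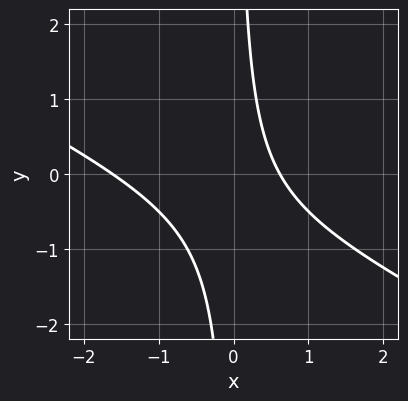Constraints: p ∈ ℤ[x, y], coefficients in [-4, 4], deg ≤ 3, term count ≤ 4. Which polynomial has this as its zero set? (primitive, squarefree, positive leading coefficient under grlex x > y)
(a) Degree: the shape is more complex than any degree-1 curve, so deg p = 2.
(b) Checking where it meets the axes: the curve avoids every integer y-axis point in the box.
(c) Putting this together gives p.

x^2 + 2*x*y + x - 1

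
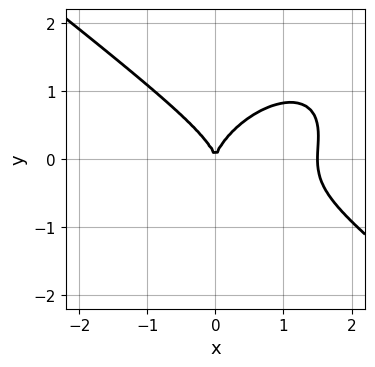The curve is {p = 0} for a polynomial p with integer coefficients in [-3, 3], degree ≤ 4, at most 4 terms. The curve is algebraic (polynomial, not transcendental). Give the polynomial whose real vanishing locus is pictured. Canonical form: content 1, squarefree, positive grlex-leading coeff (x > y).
2*x^3 - x*y^2 + 3*y^3 - 3*x^2

(a) Degree: the shape is more complex than any degree-2 curve, so deg p = 3.
(b) From the axis intercepts and sections: it crosses the x-axis at the gridline x = 0; it crosses the y-axis at the gridline y = 0.
(c) Fitting integer coefficients to these (and the overall shape) gives p.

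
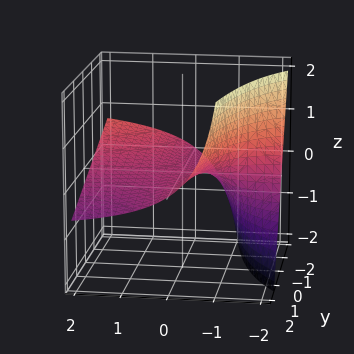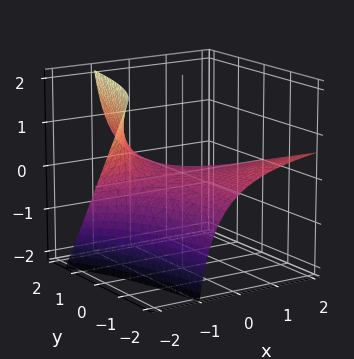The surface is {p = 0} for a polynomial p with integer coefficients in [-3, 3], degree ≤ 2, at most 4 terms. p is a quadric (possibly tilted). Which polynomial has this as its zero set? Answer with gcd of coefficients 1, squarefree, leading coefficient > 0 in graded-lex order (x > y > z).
First, the degree is 2 — no degree-1 surface has this shape.
Then, from the axis intercepts and sections: every point of the y-axis in the box is on the surface; every point of the x-axis in the box is on the surface; it crosses the z-axis at the gridline z = 0.
Finally, together with the visible shape, these determine p as stated.

x*y + 2*x*z + 3*z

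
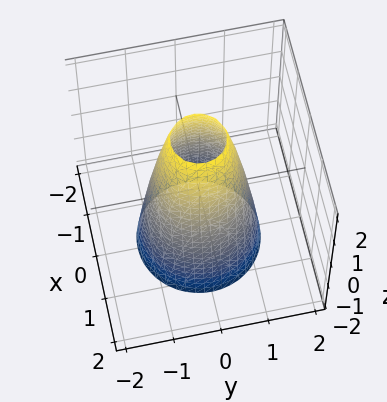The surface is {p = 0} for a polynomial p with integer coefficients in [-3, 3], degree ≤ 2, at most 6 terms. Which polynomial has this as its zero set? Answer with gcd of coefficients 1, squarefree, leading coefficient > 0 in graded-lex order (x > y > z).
3*x^2 + 3*y^2 + z - 3

First, deg p = 2.
Next, by symmetry, every cross-section ⟂ z is a circle, so x, y appear only via x² + y².
Then, observable constraints: a circular section at z = 2 has radius between 0 and 1; among the integer gridlines, it crosses the x-axis at x ∈ {-1, 1}; no z-intercept at any integer in the box.
Finally, together with the visible shape, these determine p as stated.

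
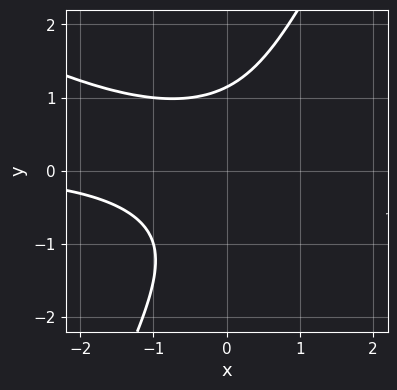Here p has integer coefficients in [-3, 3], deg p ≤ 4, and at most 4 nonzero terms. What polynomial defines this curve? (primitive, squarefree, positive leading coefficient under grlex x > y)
2*x^2*y + 3*x*y^2 - 2*y^3 + 3

1. deg p = 3. A generic line meets the curve in up to 3 points.
2. Against the integer gridlines: no x-intercept at any integer in the box.
3. These observations pin down the coefficients.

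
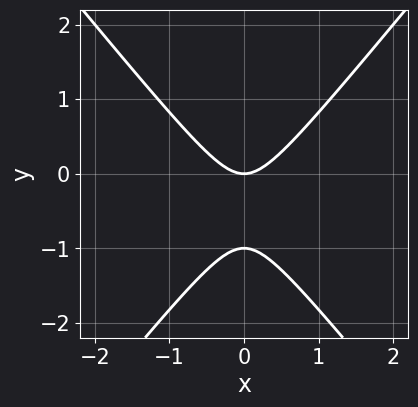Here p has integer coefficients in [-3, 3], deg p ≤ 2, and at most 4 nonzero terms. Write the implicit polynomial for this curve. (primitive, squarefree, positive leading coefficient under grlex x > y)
1. Degree: no degree-1 curve has this shape, so deg p = 2.
2. Symmetries: it's symmetric under x → −x, forcing even powers of x.
3. From the axis intercepts and sections: it crosses the x-axis at the gridline x = 0; among the integer gridlines, it crosses the y-axis at y ∈ {-1, 0}.
4. Assembling these constraints gives the stated polynomial.

3*x^2 - 2*y^2 - 2*y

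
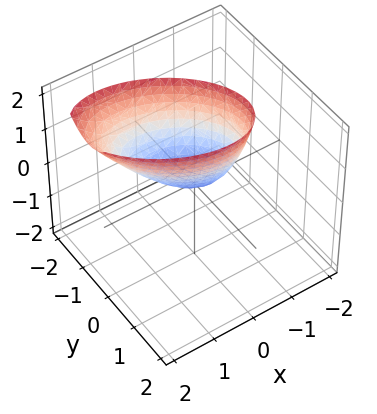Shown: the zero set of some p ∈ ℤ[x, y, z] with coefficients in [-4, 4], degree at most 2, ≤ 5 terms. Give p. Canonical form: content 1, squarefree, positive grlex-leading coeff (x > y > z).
deg p = 2.
Observable constraints: it meets the x-axis at x = 0 (among the integer gridlines); it meets the y-axis at y = 0 (among the integer gridlines); it crosses the z-axis at the gridline z = 0.
Assembling these constraints gives the stated polynomial.

2*x^2 + 2*x*y - x*z + 3*y^2 - 2*z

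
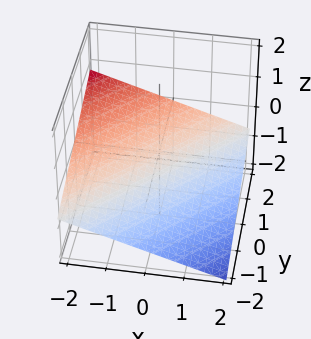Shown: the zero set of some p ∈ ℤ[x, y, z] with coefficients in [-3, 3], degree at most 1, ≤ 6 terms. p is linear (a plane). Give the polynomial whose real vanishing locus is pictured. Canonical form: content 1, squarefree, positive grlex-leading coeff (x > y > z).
x - y + 3*z + 2

1. deg p = 1.
2. From the axis intercepts and sections: it crosses the y-axis at the gridline y = 2; it meets the x-axis at x = -2 (among the integer gridlines).
3. The integer polynomial consistent with all of this is the stated p.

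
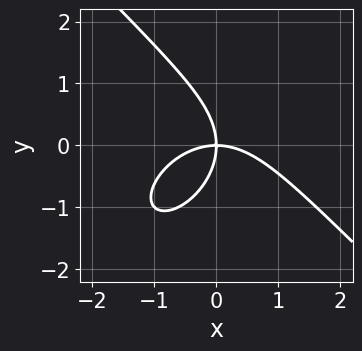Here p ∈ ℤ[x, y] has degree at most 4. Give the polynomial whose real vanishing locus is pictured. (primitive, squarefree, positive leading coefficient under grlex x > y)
1. Degree: the shape is more complex than any degree-2 curve, so deg p = 3.
2. From the visible intercepts: it meets the y-axis at y = 0 (among the integer gridlines); it meets the x-axis at x = 0 (among the integer gridlines).
3. Matching integer coefficients to the picture gives p.

x^3 + y^3 + 2*x*y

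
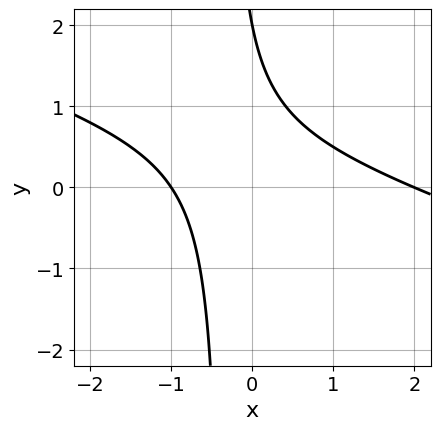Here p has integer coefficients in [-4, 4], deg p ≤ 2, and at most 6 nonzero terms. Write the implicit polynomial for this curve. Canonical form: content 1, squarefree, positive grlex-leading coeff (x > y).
x^2 + 3*x*y - x + y - 2

First, degree: a generic line meets the curve in up to 2 points, so deg p = 2.
Then, checking where it meets the axes: among the integer gridlines, it crosses the x-axis at x ∈ {-1, 2}; it crosses the y-axis at the gridline y = 2.
Finally, solving for integer coefficients yields p as stated.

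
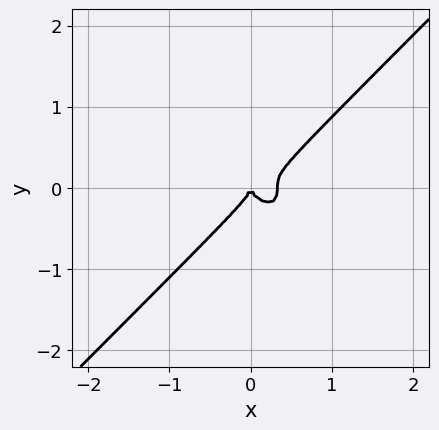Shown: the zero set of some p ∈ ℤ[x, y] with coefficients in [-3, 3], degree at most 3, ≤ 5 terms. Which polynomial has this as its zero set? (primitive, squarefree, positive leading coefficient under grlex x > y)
deg p = 3. No degree-2 curve has this shape.
Checking where it meets the axes: it meets the y-axis at y = 0 (among the integer gridlines); it meets the x-axis at x = 0 (among the integer gridlines).
The integer polynomial consistent with all of this is the stated p.

3*x^3 - 3*y^3 - x^2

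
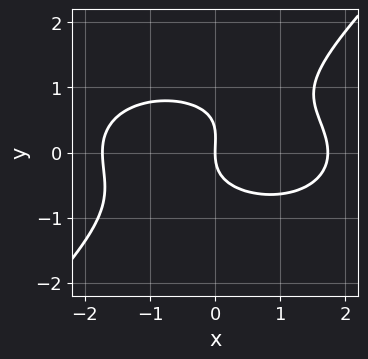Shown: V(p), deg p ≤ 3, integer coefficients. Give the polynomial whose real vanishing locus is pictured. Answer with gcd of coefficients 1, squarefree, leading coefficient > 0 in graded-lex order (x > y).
x^3 + 2*x*y^2 - 3*y^3 + y^2 - 3*x

First, degree: no degree-2 curve has this shape, so deg p = 3.
Next, observable constraints: one y-axis crossing is at y = 0; it crosses the x-axis at the gridline x = 0.
Finally, assembling these constraints gives the stated polynomial.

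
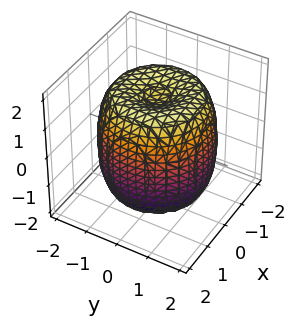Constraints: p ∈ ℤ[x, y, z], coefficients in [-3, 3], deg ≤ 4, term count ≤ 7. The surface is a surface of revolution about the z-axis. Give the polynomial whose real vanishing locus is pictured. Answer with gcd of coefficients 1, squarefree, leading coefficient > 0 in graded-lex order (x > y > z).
x^4 + 2*x^2*y^2 + y^4 - 2*x^2 - 2*y^2 + z^2 - 2

First, deg p = 4. The shape is more complex than any degree-3 surface.
Then, symmetries: rotational symmetry about the z-axis ⇒ p depends on x, y only through x² + y².
Next, checking where it meets the axes: a circular section at z = 1 has radius between 1 and 2.
Finally, putting this together gives p.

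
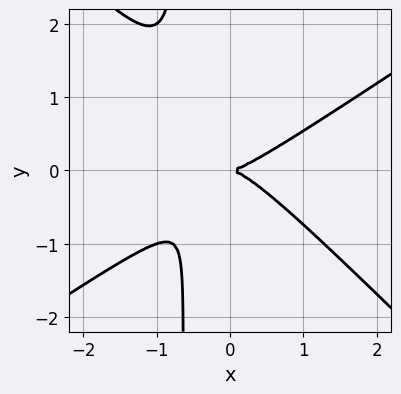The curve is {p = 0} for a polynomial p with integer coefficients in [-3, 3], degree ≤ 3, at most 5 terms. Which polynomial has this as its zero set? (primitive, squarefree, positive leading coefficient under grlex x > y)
First, degree: no degree-2 curve has this shape, so deg p = 3.
Next, checking where it meets the axes: one y-axis crossing is at y = 0; it meets the x-axis at x = 0 (among the integer gridlines).
Finally, these observations pin down the coefficients.

2*x^3 - x^2*y - 3*x*y^2 - 2*y^2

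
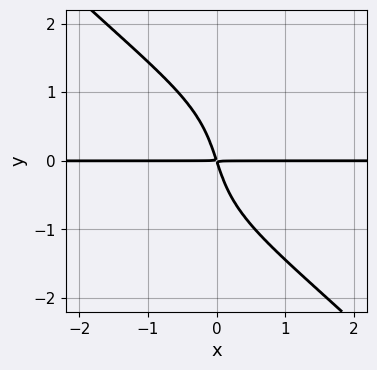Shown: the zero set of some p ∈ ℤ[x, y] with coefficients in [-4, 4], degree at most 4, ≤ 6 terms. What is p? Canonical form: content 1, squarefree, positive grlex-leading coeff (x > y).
(a) Degree: a generic line meets the curve in up to 4 points, so deg p = 4.
(b) Reading off the gridlines: every point of the x-axis in the box is on the curve.
(c) Matching integer coefficients to the picture gives p.

x^2*y^2 - y^4 - 3*x*y - y^2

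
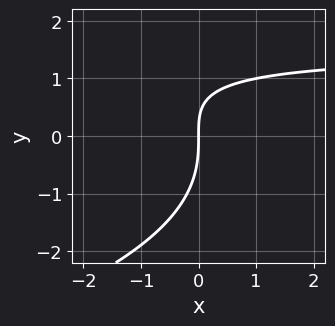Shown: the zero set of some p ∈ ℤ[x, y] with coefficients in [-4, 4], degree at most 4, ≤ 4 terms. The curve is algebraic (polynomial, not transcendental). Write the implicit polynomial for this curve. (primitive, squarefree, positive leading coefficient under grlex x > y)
y^3 + 2*x*y - 3*x

deg p = 3.
From the axis intercepts and sections: it crosses the y-axis at the gridline y = 0; it meets the x-axis at x = 0 (among the integer gridlines).
The integer polynomial consistent with all of this is the stated p.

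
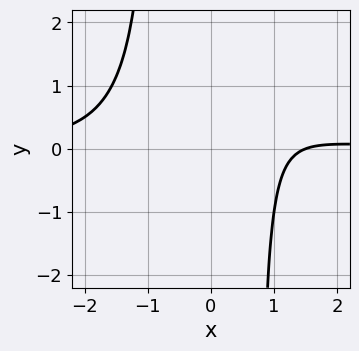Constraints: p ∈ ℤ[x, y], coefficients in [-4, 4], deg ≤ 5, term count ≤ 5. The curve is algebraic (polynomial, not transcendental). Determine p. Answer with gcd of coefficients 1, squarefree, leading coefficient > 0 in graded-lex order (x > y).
2*x^3*y - x*y - 2*x + 3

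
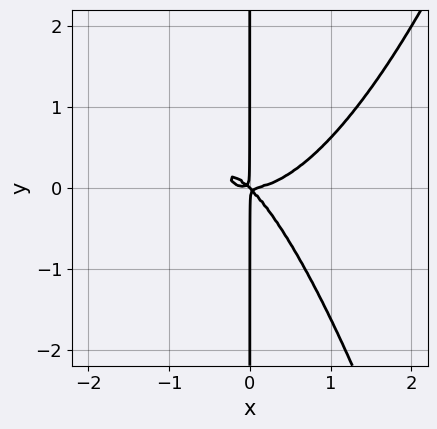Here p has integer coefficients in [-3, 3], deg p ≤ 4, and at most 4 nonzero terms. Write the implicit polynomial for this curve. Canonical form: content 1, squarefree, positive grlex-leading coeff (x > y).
x^4 - x^2*y - x*y^2

(a) Degree: no degree-3 curve has this shape, so deg p = 4.
(b) Checking where it meets the axes: the visible y-axis segment lies entirely on the curve.
(c) Solving for integer coefficients yields p as stated.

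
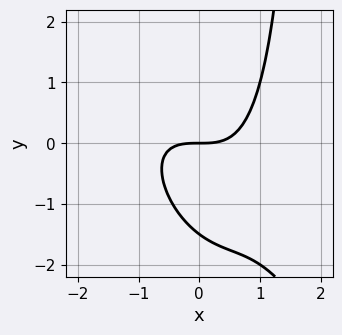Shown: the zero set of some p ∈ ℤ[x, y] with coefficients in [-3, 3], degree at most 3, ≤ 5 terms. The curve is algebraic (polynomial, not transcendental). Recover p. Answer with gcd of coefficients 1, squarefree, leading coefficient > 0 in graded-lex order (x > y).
1. deg p = 3. No degree-2 curve has this shape.
2. From the axis intercepts and sections: it crosses the x-axis at the gridline x = 0; it crosses the y-axis at the gridline y = 0.
3. Putting this together gives p.

2*x^3 + 2*x^2*y + x*y^2 - 2*y^2 - 3*y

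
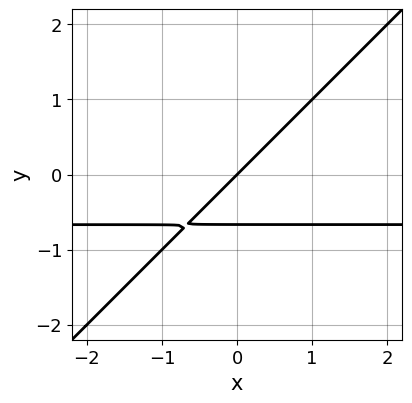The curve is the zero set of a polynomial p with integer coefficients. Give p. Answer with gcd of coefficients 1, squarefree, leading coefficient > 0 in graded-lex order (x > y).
1. deg p = 2. The shape is more complex than any degree-1 curve.
2. From the visible intercepts: one y-axis crossing is at y = 0; one x-axis crossing is at x = 0.
3. The integer polynomial consistent with all of this is the stated p.

3*x*y - 3*y^2 + 2*x - 2*y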